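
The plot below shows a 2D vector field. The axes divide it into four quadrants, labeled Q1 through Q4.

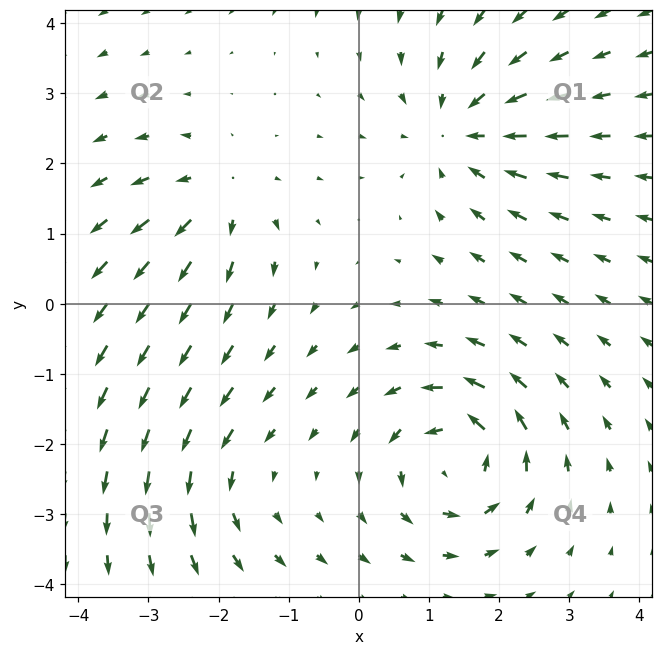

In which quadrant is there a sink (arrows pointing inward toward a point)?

Q1

The sink sits at approximately (1.5, 2.5), which lies in quadrant Q1. The divergence there is about -4, negative as expected for a sink.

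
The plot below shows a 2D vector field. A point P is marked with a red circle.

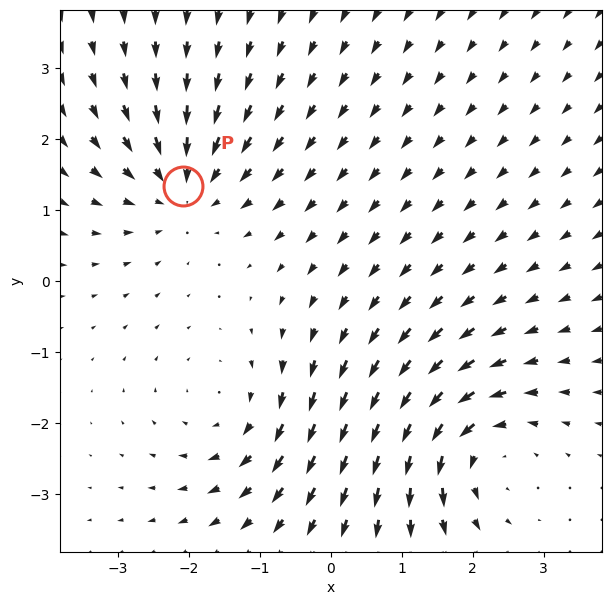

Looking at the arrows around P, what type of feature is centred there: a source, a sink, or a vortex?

At P (-2.1, 1.3) the arrows converge inward. Divergence about -4, curl ≈0 — negative divergence with near-zero curl is a sink.

sink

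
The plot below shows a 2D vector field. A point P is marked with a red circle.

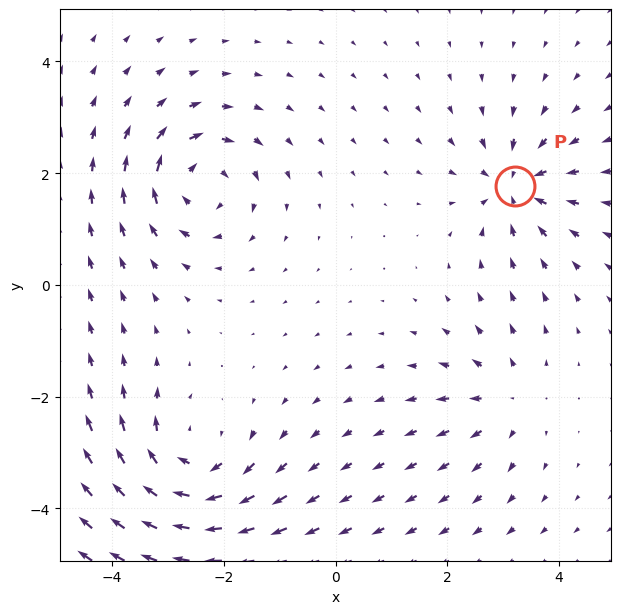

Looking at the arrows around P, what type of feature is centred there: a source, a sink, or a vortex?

At P (3.2, 1.8) the arrows converge inward. Divergence about -5, curl ≈0 — negative divergence with near-zero curl is a sink.

sink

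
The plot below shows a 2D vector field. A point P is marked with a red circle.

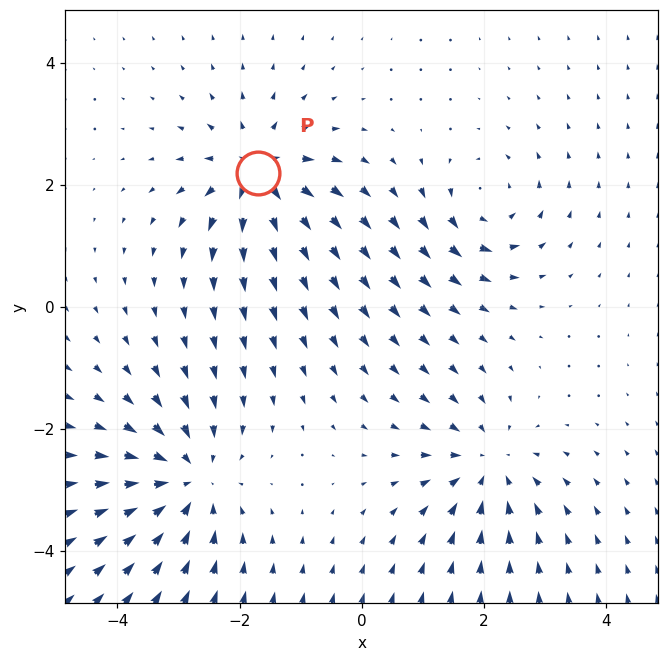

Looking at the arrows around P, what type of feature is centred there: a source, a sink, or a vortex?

At P (-1.7, 2.2) the arrows spread outward. Divergence about +5, curl ≈0 — positive divergence with near-zero curl is a source.

source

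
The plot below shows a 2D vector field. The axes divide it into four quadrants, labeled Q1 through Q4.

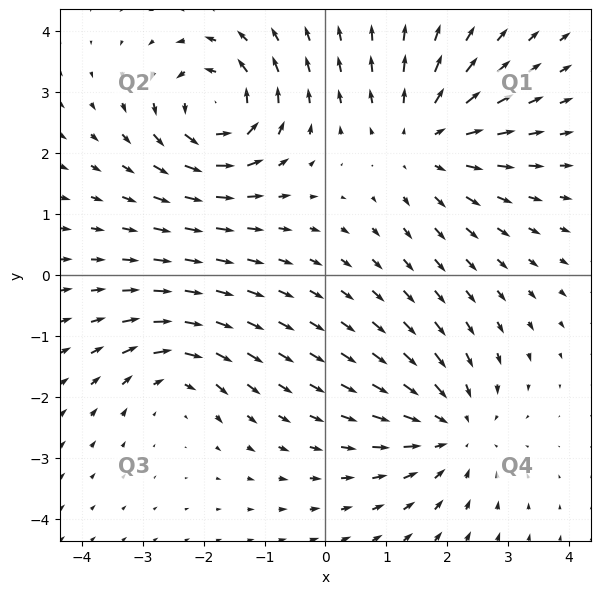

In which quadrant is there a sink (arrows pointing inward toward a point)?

Q4

The sink sits at approximately (2.1, -2.5), which lies in quadrant Q4. The divergence there is about -4, negative as expected for a sink.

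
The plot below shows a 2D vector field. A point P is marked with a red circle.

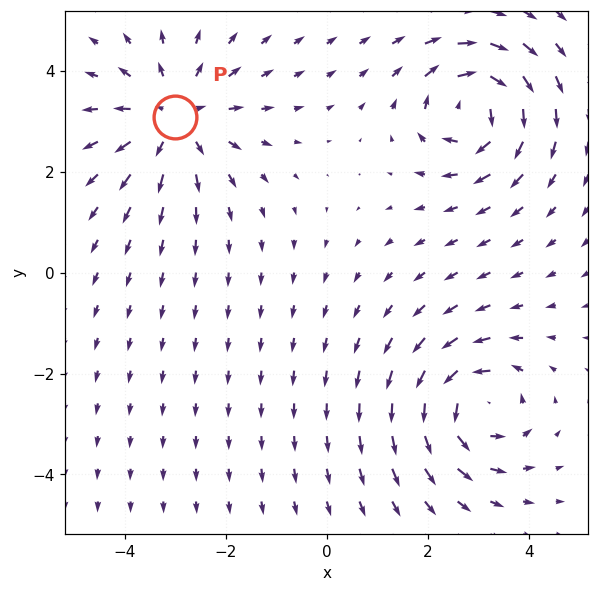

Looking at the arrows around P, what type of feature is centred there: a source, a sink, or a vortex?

At P (-3.0, 3.1) the arrows spread outward. Divergence about +3, curl ≈0 — positive divergence with near-zero curl is a source.

source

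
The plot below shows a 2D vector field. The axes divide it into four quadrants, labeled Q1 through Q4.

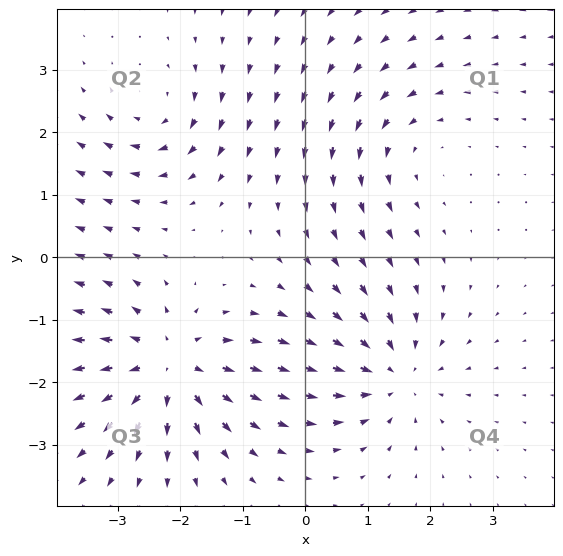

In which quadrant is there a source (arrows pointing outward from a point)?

Q3

The source sits at approximately (-2.2, -1.7), which lies in quadrant Q3. The divergence there is about +5, positive as expected for a source.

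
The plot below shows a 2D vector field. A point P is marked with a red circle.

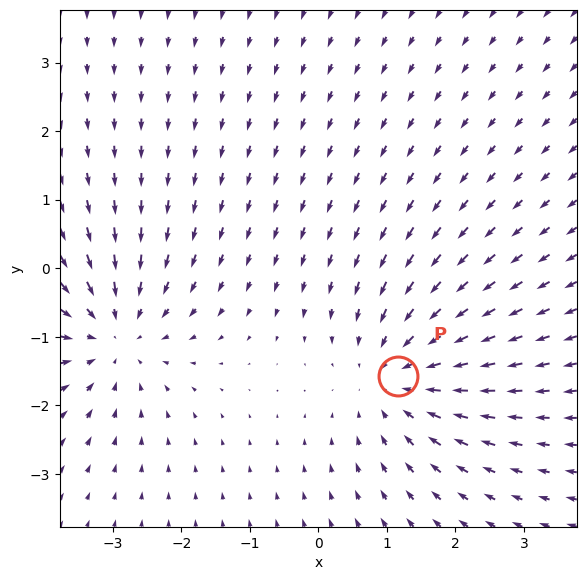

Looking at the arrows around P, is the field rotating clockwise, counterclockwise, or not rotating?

not rotating

Near P at (1.2, -1.6) the arrows show no circulation. The curl there is ≈0.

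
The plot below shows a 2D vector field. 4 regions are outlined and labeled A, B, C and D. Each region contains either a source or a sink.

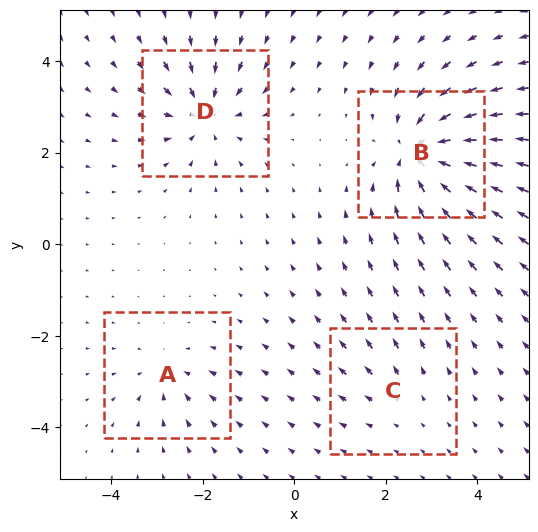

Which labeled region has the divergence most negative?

B

Divergence at each region's feature centre — A: about -4, B: about -8, C: about +2, D: about -6. Region B is most negative.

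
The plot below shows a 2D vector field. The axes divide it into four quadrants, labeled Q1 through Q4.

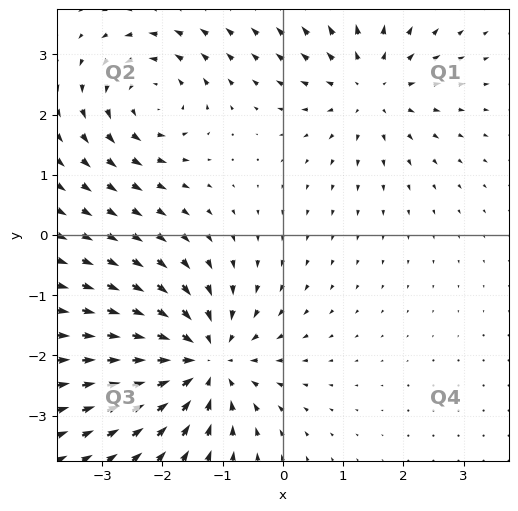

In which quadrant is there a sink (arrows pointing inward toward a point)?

Q3

The sink sits at approximately (-1.3, -2.1), which lies in quadrant Q3. The divergence there is about -5, negative as expected for a sink.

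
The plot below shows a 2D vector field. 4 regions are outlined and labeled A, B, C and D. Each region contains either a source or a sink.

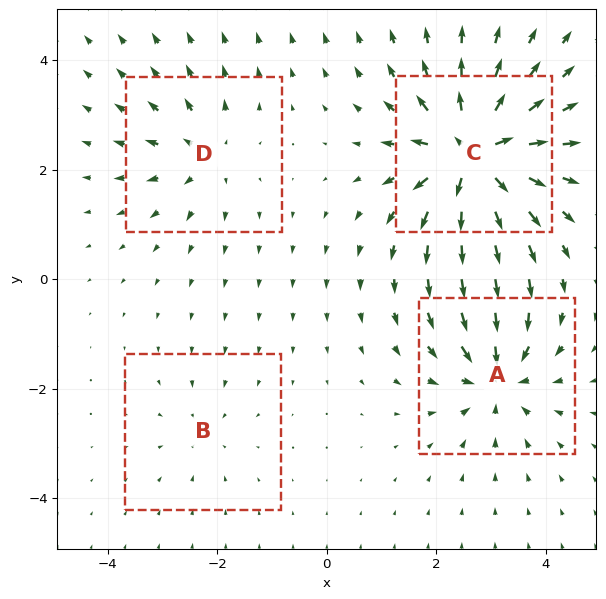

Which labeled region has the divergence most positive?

C

Divergence at each region's feature centre — A: about -6, B: about -2, C: about +9, D: about +4. Region C is most positive.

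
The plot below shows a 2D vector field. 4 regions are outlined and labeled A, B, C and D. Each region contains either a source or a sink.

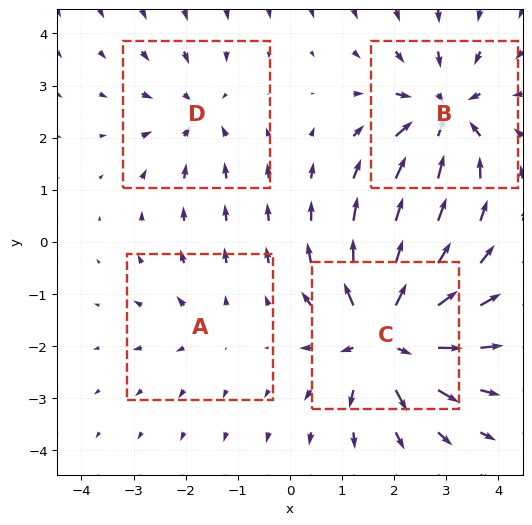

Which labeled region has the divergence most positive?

Divergence at each region's feature centre — A: about +2, B: about -6, C: about +7, D: about -4. Region C is most positive.

C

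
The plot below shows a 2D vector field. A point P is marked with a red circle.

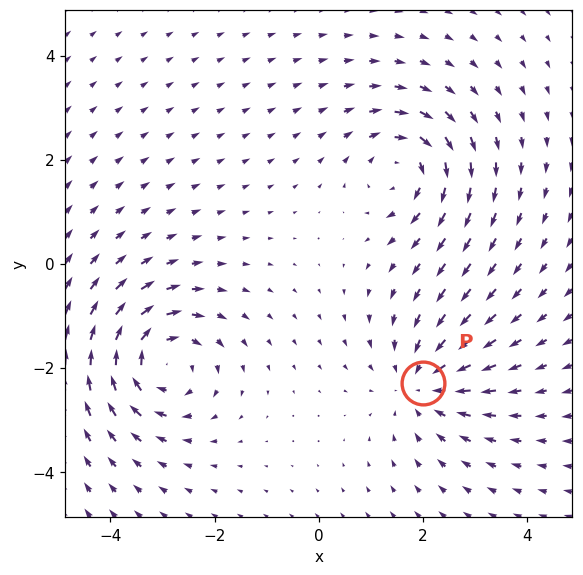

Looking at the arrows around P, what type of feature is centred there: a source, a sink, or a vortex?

At P (2.0, -2.3) the arrows converge inward. Divergence about -3, curl ≈0 — negative divergence with near-zero curl is a sink.

sink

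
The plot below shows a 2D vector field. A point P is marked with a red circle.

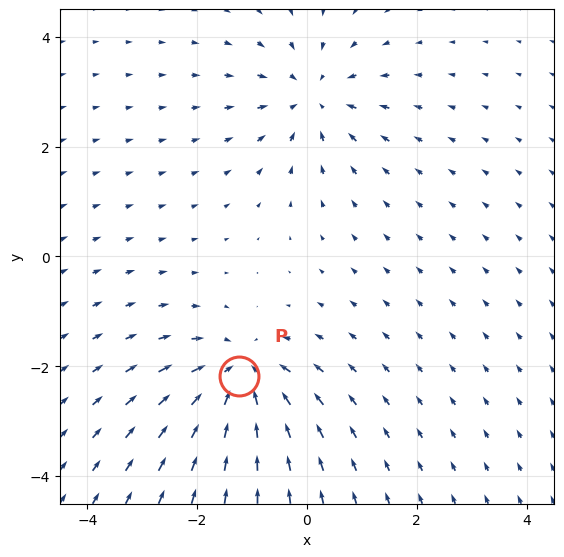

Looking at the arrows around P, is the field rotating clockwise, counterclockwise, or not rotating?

not rotating

Near P at (-1.2, -2.2) the arrows show no circulation. The curl there is ≈0.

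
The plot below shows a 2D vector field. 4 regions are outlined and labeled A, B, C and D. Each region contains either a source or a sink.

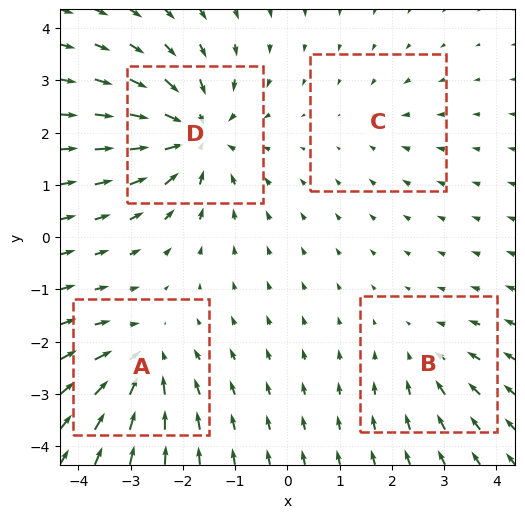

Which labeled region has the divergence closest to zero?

Divergence at each region's feature centre — A: about -5, B: about -3, C: about -2, D: about -7. Region C is closest to zero.

C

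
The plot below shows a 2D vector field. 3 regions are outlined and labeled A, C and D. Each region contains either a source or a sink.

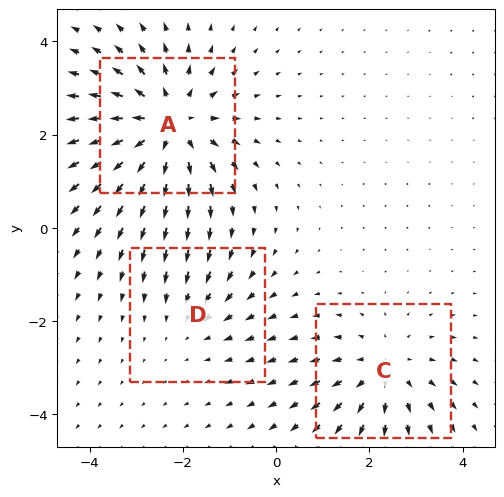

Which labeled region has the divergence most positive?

Divergence at each region's feature centre — A: about +5, C: about +3, D: about -2. Region A is most positive.

A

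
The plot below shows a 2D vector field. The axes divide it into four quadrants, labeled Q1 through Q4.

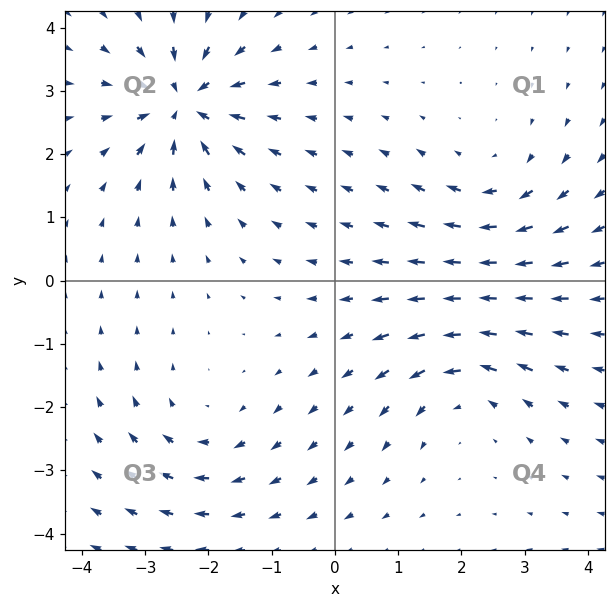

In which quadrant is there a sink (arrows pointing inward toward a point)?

The sink sits at approximately (-2.4, 2.8), which lies in quadrant Q2. The divergence there is about -7, negative as expected for a sink.

Q2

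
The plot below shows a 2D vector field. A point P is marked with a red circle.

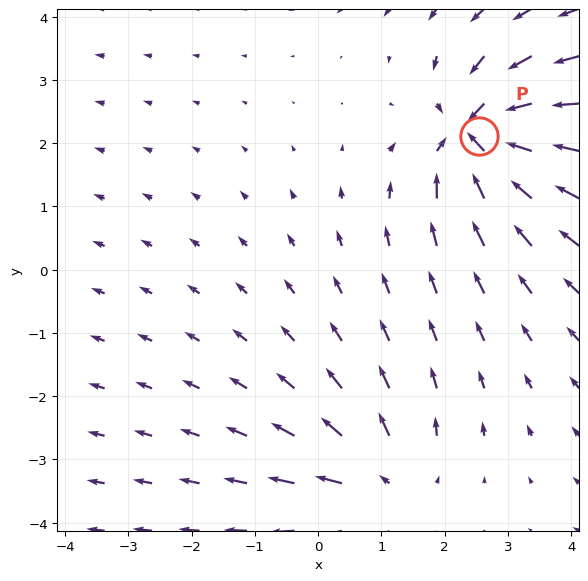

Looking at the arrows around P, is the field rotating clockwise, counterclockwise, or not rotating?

not rotating

Near P at (2.5, 2.1) the arrows show no circulation. The curl there is ≈0.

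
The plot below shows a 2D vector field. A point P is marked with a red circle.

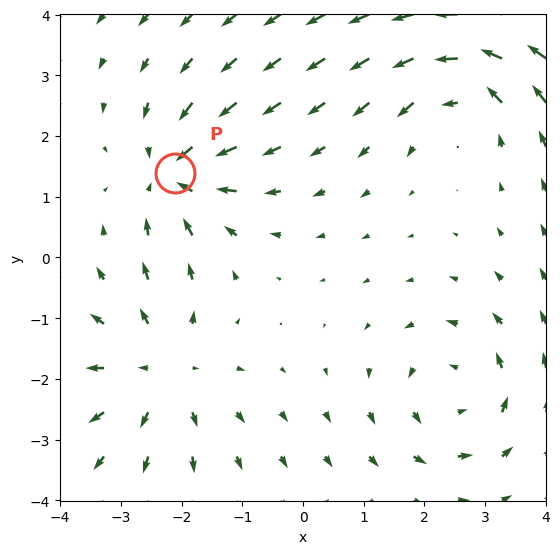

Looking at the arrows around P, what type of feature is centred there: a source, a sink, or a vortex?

sink

At P (-2.1, 1.4) the arrows converge inward. Divergence about -4, curl ≈0 — negative divergence with near-zero curl is a sink.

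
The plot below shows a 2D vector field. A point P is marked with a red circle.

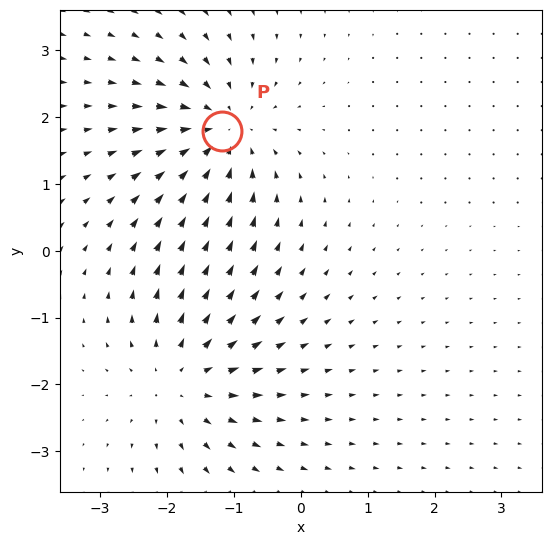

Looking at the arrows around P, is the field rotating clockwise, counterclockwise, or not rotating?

not rotating

Near P at (-1.2, 1.8) the arrows show no circulation. The curl there is ≈0.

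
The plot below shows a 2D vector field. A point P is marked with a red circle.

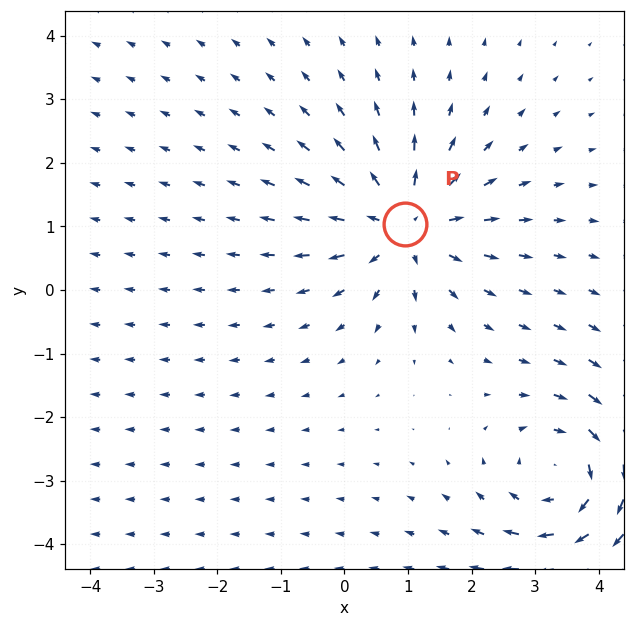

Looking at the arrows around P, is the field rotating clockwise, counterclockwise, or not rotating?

not rotating

Near P at (1.0, 1.0) the arrows show no circulation. The curl there is ≈0.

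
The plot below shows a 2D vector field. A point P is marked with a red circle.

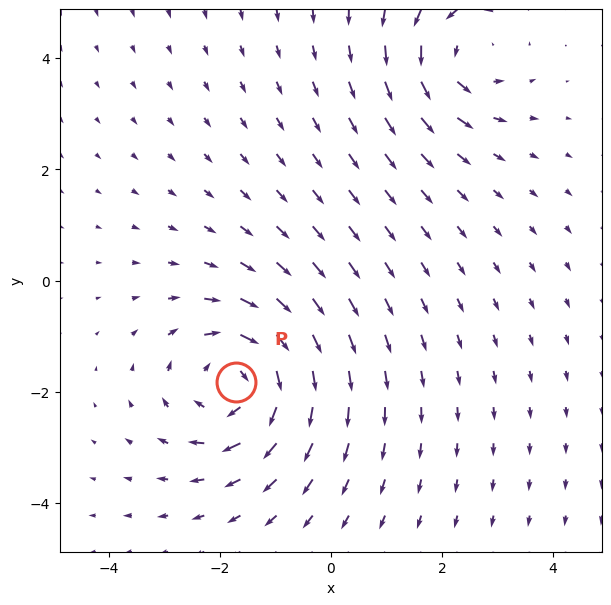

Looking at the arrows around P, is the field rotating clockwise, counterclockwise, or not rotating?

Near P at (-1.7, -1.8) the arrows circulate clockwise. The curl (z-component) there is about -5; negative curl means clockwise rotation.

clockwise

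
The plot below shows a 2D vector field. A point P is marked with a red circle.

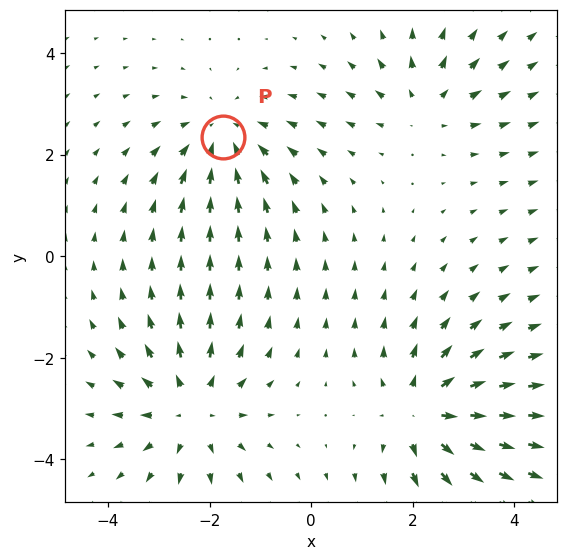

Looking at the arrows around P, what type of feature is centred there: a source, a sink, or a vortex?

sink

At P (-1.7, 2.3) the arrows converge inward. Divergence about -3, curl ≈0 — negative divergence with near-zero curl is a sink.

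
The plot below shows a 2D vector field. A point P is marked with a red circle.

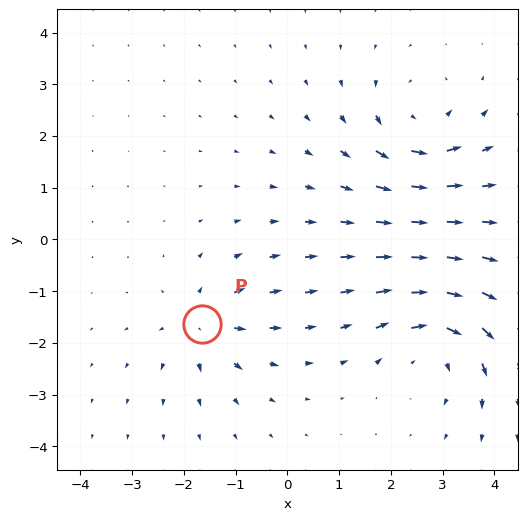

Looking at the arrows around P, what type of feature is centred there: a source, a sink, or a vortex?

At P (-1.6, -1.6) the arrows spread outward. Divergence about +4, curl ≈0 — positive divergence with near-zero curl is a source.

source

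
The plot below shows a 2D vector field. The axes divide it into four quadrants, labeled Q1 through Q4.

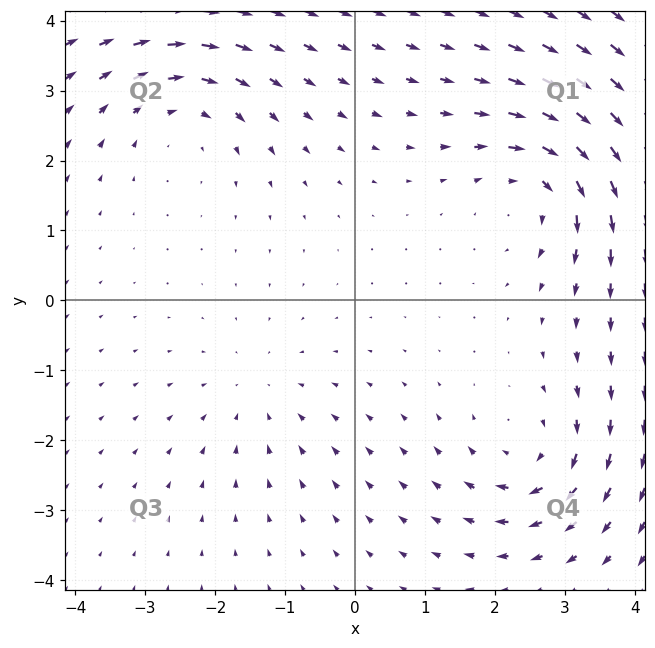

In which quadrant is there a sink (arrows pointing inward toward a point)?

Q3

The sink sits at approximately (-1.4, -1.4), which lies in quadrant Q3. The divergence there is about -2, negative as expected for a sink.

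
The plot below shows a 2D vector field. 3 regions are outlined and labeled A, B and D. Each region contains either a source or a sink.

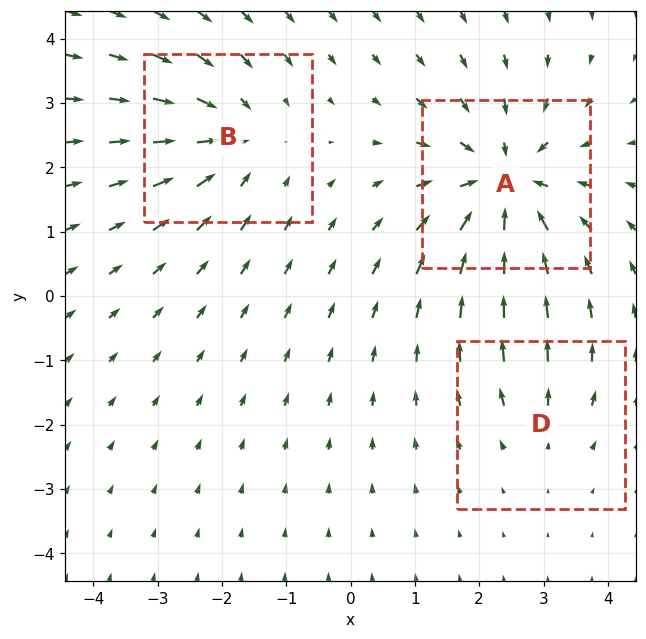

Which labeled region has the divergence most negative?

A

Divergence at each region's feature centre — A: about -5, B: about -3, D: about +2. Region A is most negative.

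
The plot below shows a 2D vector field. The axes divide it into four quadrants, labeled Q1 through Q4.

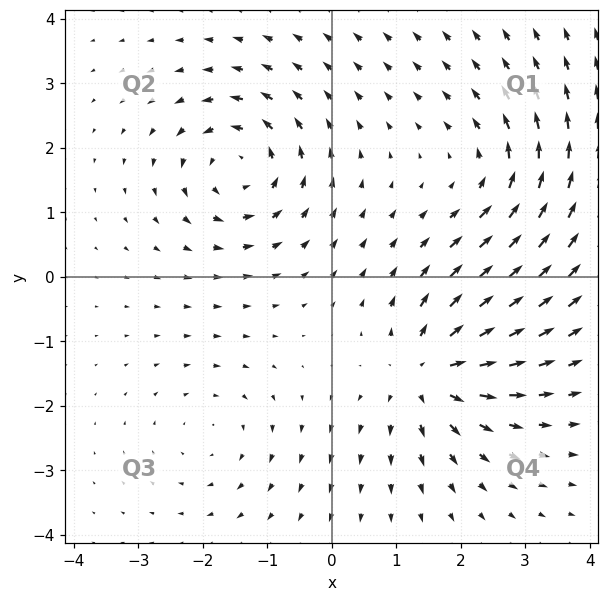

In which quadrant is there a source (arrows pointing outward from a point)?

Q4

The source sits at approximately (1.5, -1.5), which lies in quadrant Q4. The divergence there is about +6, positive as expected for a source.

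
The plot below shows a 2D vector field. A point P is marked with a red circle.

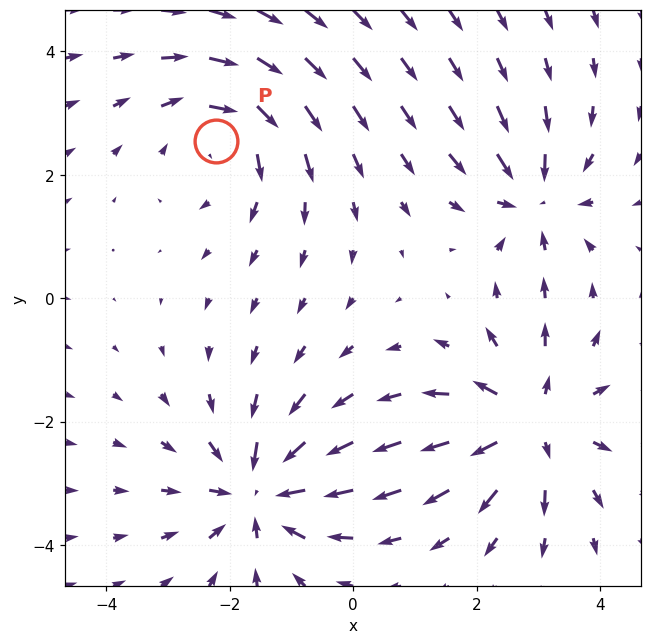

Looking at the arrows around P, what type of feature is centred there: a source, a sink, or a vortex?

vortex

At P (-2.2, 2.5) the arrows circulate clockwise. Divergence ≈0, curl about -3 — near-zero divergence with nonzero curl is a vortex.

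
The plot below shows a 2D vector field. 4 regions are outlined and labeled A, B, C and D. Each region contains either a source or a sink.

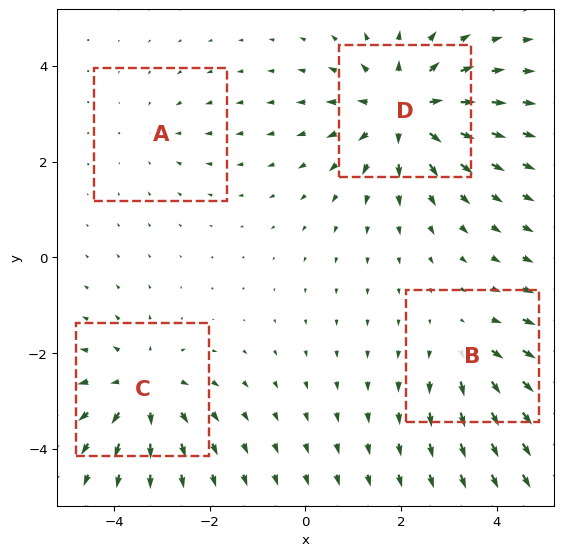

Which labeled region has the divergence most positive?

D

Divergence at each region's feature centre — A: about -2, B: about +3, C: about +4, D: about +6. Region D is most positive.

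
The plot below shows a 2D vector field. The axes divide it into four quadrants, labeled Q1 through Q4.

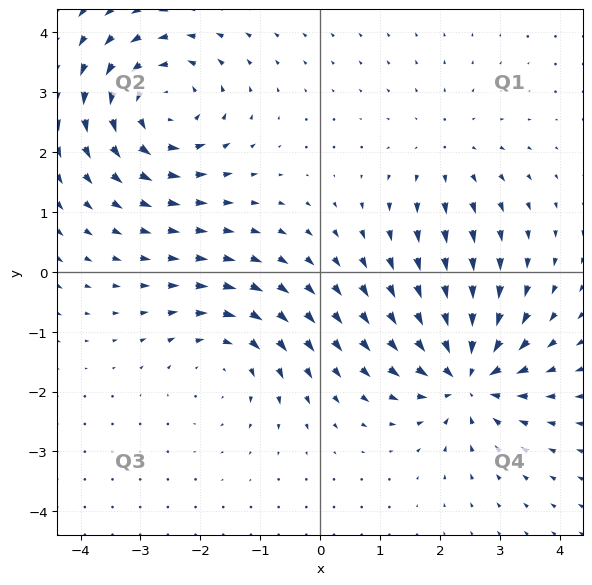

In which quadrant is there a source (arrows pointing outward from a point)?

The source sits at approximately (2.1, 2.0), which lies in quadrant Q1. The divergence there is about +3, positive as expected for a source.

Q1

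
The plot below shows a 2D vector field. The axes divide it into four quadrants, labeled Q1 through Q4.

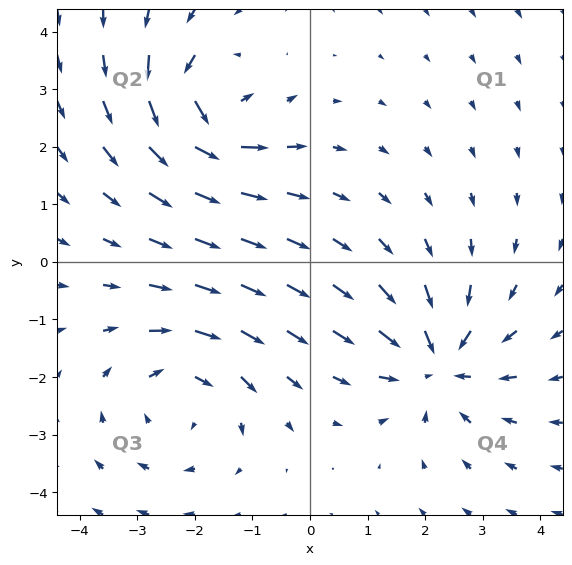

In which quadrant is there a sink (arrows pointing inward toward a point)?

The sink sits at approximately (2.2, -1.8), which lies in quadrant Q4. The divergence there is about -4, negative as expected for a sink.

Q4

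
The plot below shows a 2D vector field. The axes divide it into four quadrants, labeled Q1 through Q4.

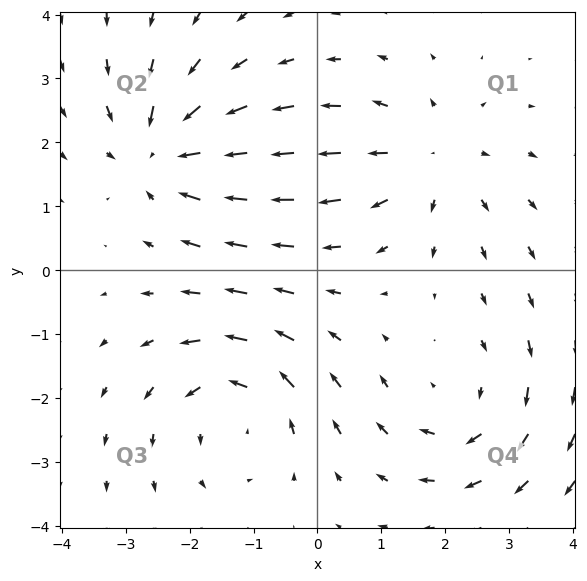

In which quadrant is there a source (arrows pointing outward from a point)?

Q1

The source sits at approximately (1.8, 1.7), which lies in quadrant Q1. The divergence there is about +4, positive as expected for a source.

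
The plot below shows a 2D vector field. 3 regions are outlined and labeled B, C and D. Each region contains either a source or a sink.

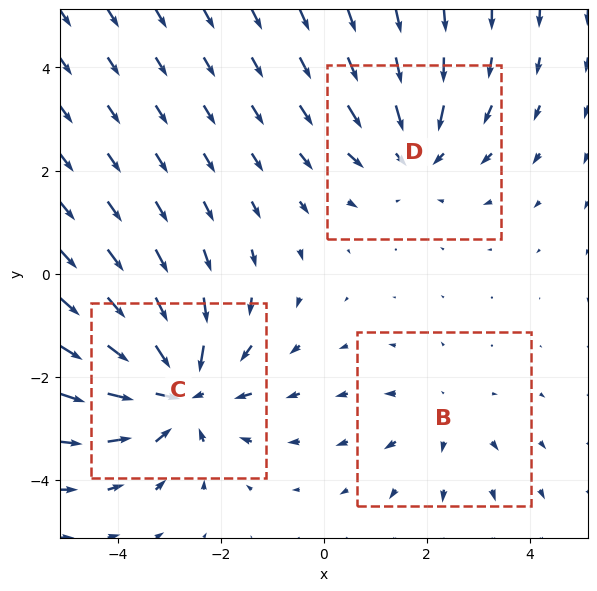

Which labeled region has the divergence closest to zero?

Divergence at each region's feature centre — B: about +2, C: about -5, D: about -3. Region B is closest to zero.

B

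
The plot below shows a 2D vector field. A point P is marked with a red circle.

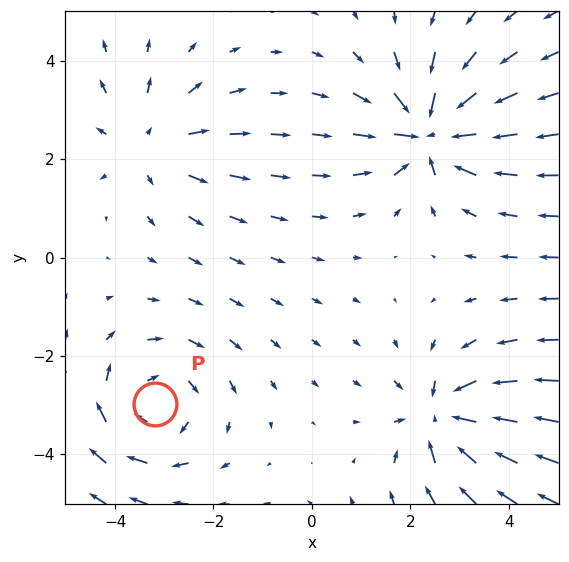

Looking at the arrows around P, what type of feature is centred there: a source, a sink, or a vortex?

At P (-3.2, -3.0) the arrows circulate clockwise. Divergence ≈0, curl about -3 — near-zero divergence with nonzero curl is a vortex.

vortex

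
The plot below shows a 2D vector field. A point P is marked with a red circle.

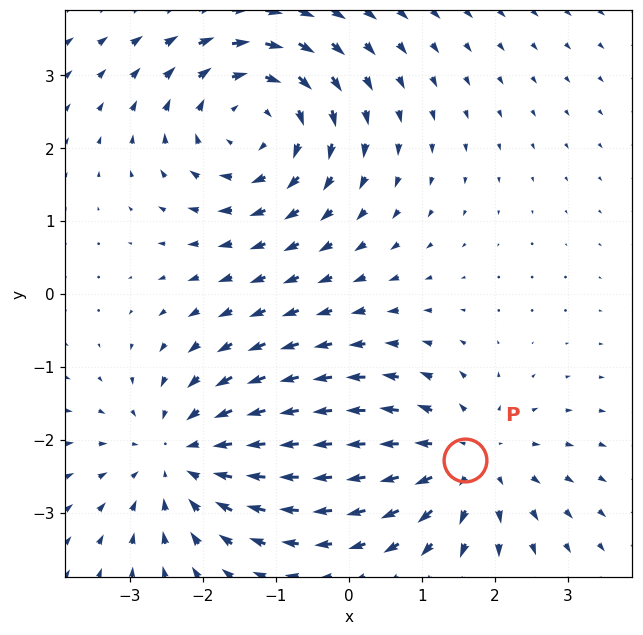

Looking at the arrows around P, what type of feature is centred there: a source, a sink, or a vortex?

source

At P (1.6, -2.3) the arrows spread outward. Divergence about +3, curl ≈0 — positive divergence with near-zero curl is a source.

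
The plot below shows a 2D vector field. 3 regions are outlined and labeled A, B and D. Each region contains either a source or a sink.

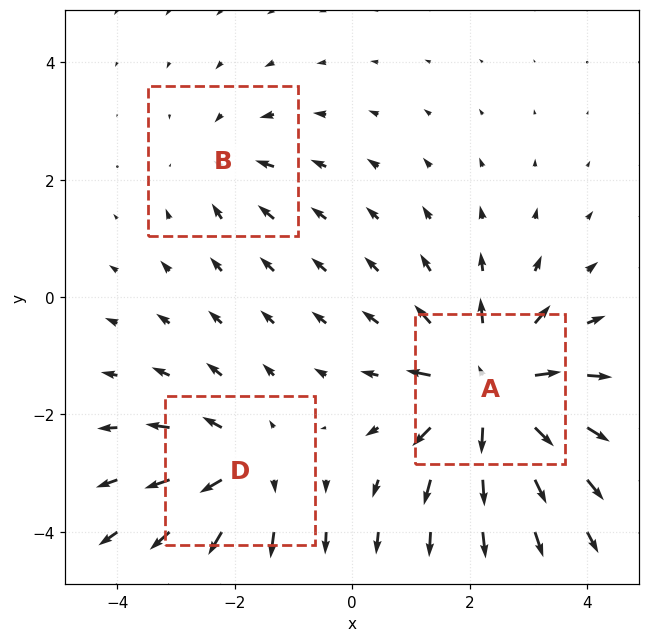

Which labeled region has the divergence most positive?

A

Divergence at each region's feature centre — A: about +6, B: about -2, D: about +3. Region A is most positive.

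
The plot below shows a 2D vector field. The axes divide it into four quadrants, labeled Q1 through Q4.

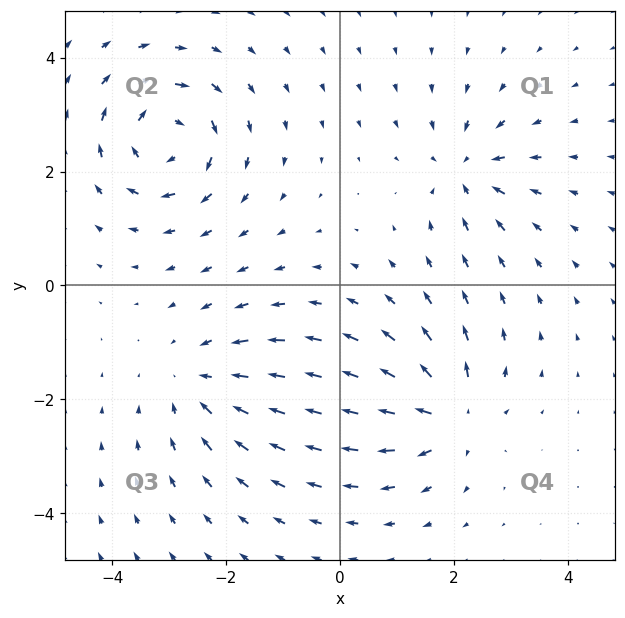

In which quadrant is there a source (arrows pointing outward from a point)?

Q4

The source sits at approximately (1.9, -2.3), which lies in quadrant Q4. The divergence there is about +5, positive as expected for a source.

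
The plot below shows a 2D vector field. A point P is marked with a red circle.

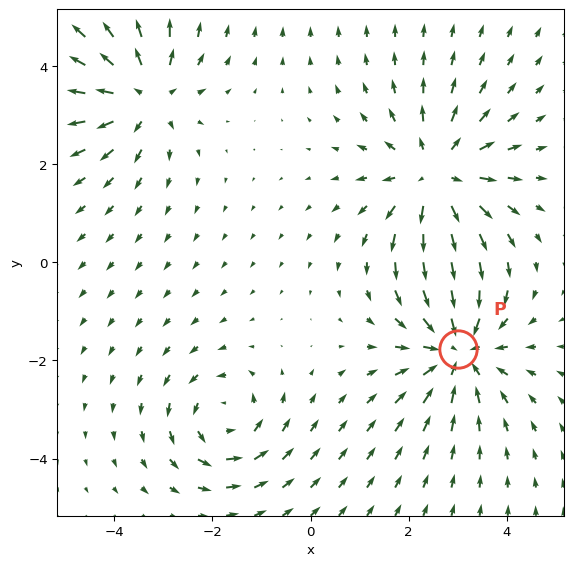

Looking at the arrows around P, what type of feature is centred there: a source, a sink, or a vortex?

At P (3.0, -1.8) the arrows converge inward. Divergence about -5, curl ≈0 — negative divergence with near-zero curl is a sink.

sink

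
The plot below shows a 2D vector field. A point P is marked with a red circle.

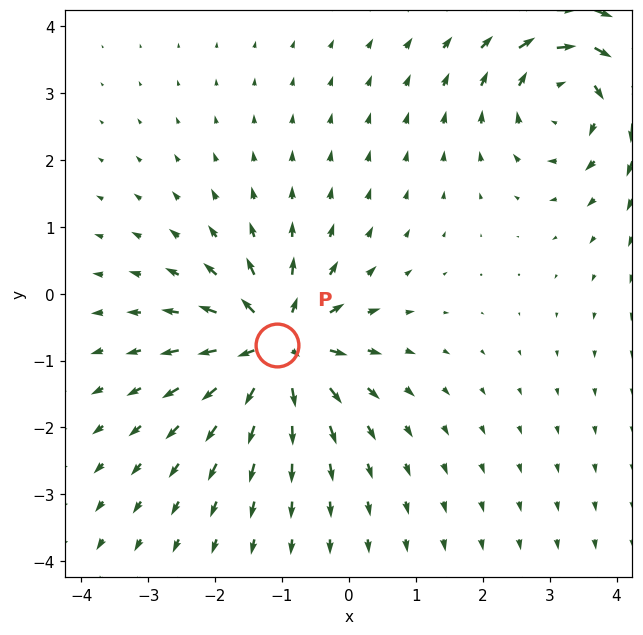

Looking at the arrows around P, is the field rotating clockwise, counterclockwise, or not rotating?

Near P at (-1.1, -0.8) the arrows show no circulation. The curl there is ≈0.

not rotating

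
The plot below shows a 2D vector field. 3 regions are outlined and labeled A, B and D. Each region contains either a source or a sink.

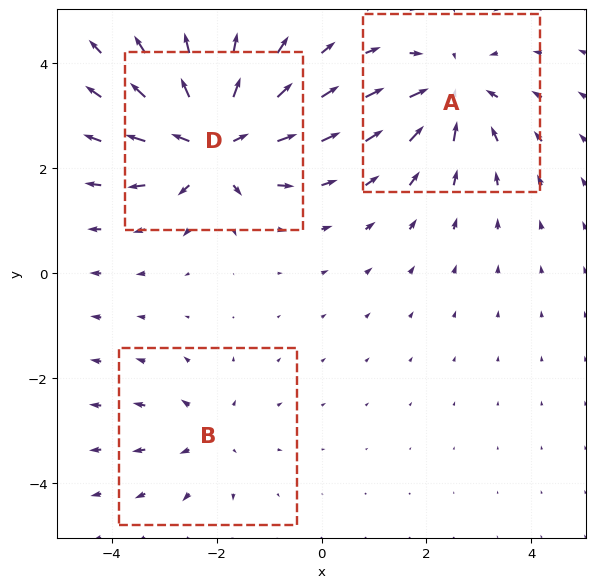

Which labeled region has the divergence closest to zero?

B

Divergence at each region's feature centre — A: about -4, B: about +2, D: about +6. Region B is closest to zero.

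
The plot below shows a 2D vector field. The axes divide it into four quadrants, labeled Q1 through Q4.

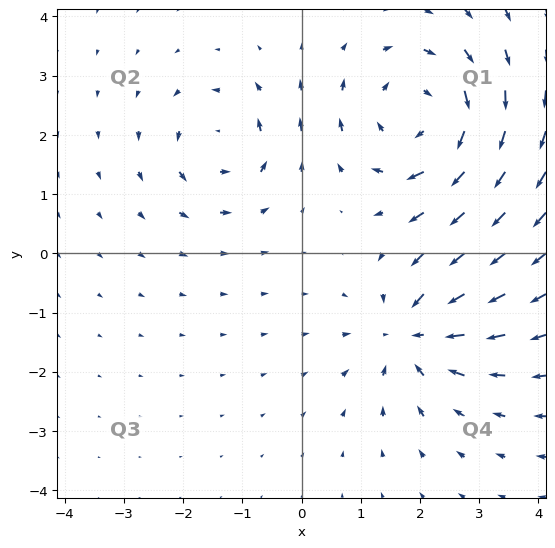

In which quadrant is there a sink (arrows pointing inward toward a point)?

The sink sits at approximately (1.9, -1.4), which lies in quadrant Q4. The divergence there is about -4, negative as expected for a sink.

Q4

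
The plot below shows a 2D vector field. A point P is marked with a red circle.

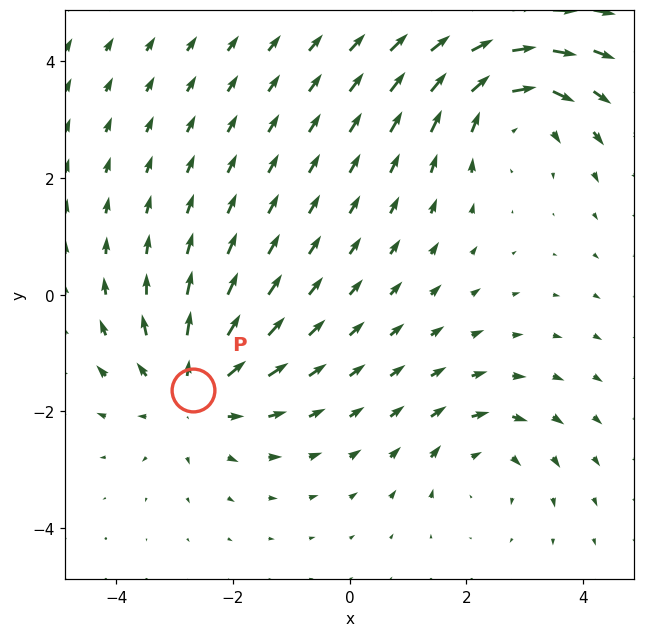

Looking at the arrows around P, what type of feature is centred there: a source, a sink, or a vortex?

source

At P (-2.7, -1.6) the arrows spread outward. Divergence about +4, curl ≈0 — positive divergence with near-zero curl is a source.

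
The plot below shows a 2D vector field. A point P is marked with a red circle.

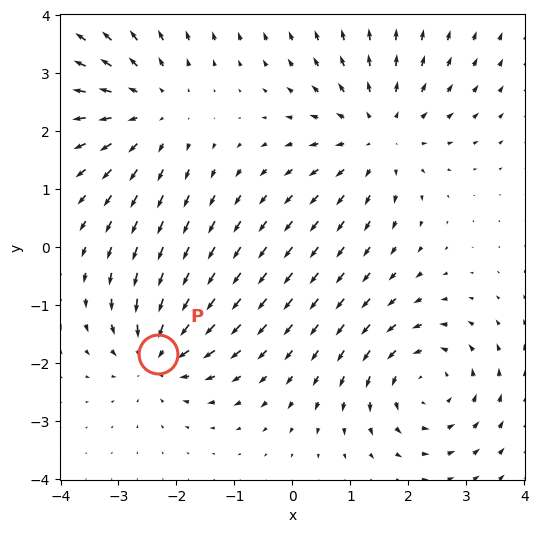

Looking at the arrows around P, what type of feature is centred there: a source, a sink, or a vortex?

sink

At P (-2.3, -1.8) the arrows converge inward. Divergence about -5, curl ≈0 — negative divergence with near-zero curl is a sink.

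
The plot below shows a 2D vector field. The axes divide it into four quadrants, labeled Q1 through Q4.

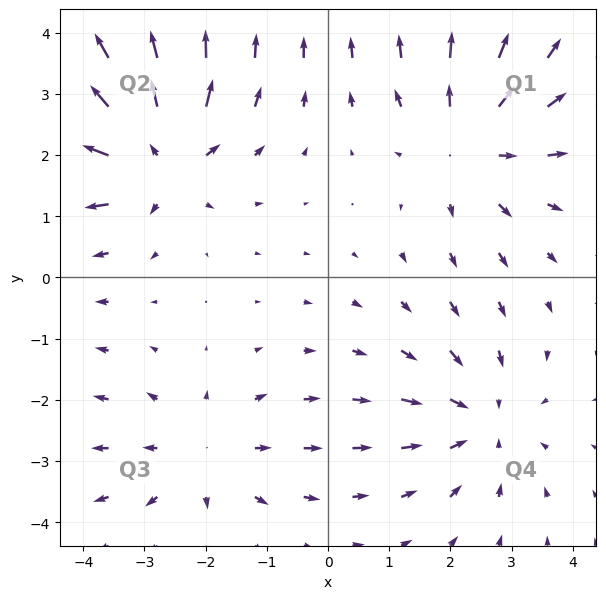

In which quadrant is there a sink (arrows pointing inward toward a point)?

Q4

The sink sits at approximately (2.5, -2.3), which lies in quadrant Q4. The divergence there is about -2, negative as expected for a sink.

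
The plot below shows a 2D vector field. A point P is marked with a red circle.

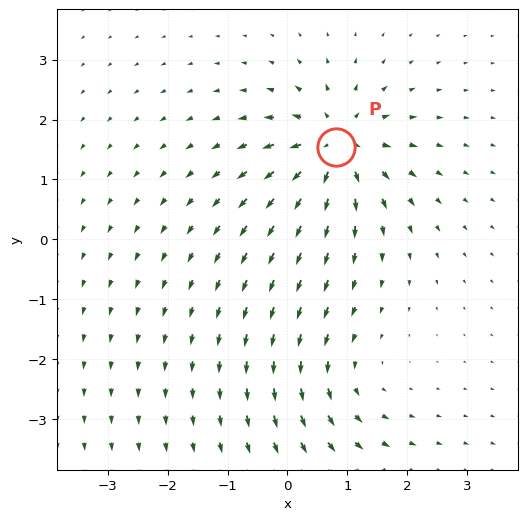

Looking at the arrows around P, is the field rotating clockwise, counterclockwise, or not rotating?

Near P at (0.8, 1.5) the arrows show no circulation. The curl there is ≈0.

not rotating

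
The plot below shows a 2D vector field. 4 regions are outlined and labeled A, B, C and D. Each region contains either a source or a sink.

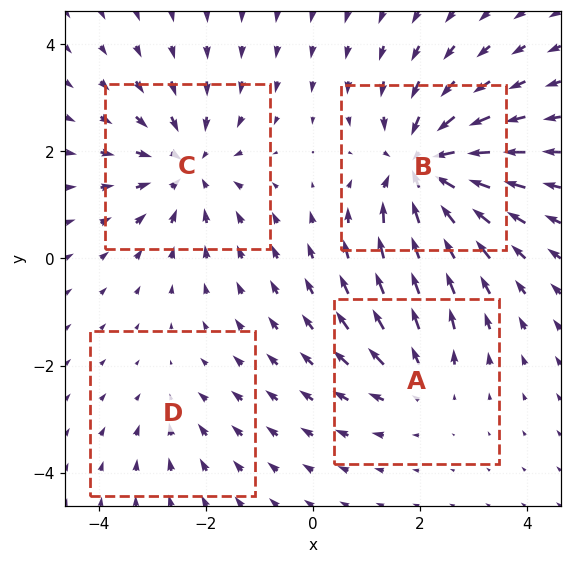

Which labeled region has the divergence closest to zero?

Divergence at each region's feature centre — A: about +3, B: about -7, C: about -5, D: about -2. Region D is closest to zero.

D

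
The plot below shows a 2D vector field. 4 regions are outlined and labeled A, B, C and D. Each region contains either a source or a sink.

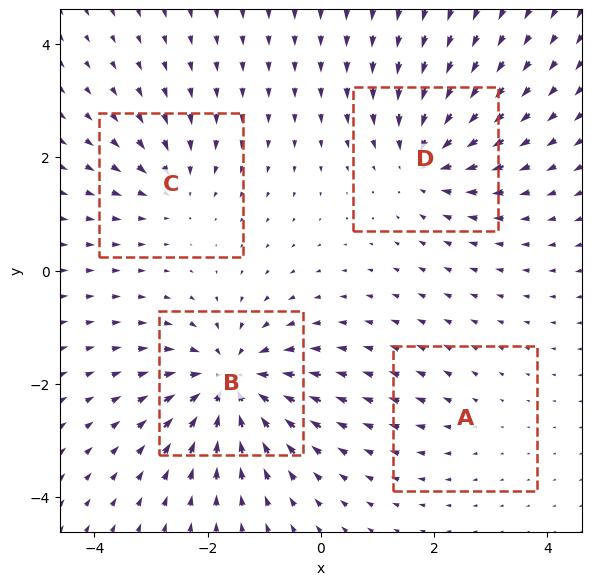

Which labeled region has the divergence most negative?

B

Divergence at each region's feature centre — A: about +2, B: about -8, C: about -4, D: about -6. Region B is most negative.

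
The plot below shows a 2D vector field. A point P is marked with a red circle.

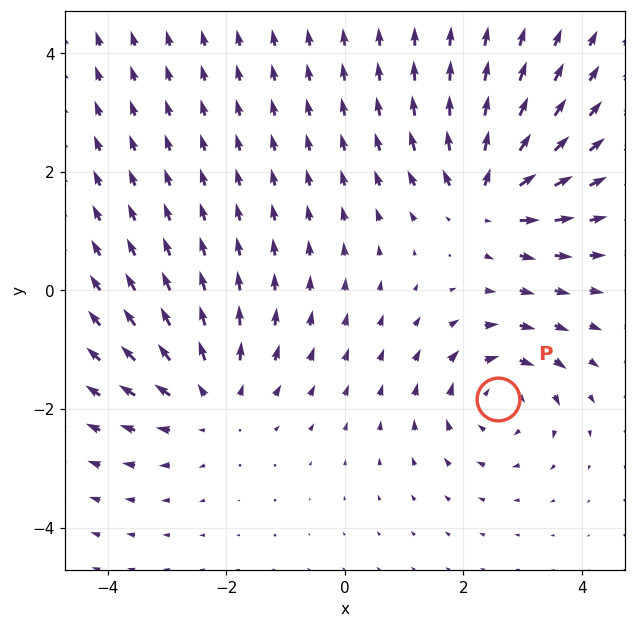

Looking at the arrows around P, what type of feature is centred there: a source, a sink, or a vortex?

At P (2.6, -1.8) the arrows circulate clockwise. Divergence ≈0, curl about -4 — near-zero divergence with nonzero curl is a vortex.

vortex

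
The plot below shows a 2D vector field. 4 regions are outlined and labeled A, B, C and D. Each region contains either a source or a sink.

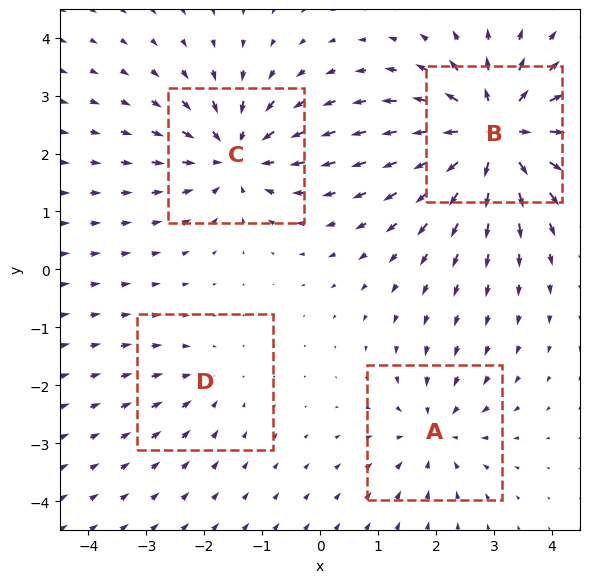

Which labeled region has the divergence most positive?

B

Divergence at each region's feature centre — A: about -4, B: about +8, C: about -6, D: about -2. Region B is most positive.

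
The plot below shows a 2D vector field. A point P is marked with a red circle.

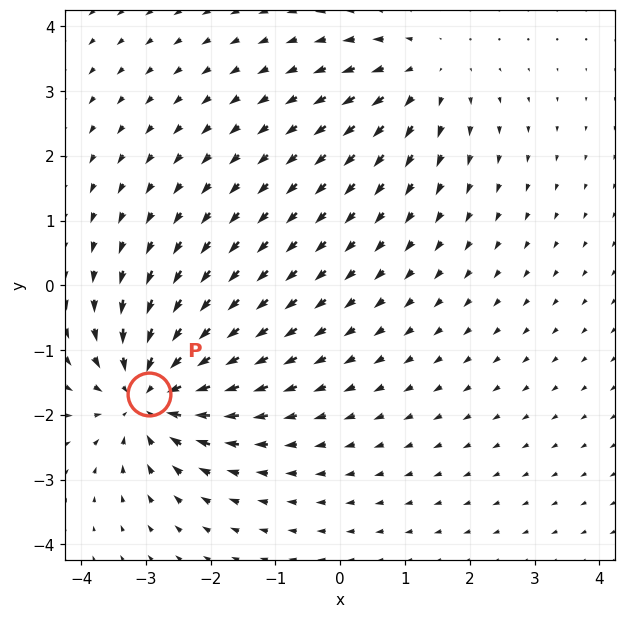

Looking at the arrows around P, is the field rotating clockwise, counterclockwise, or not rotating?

not rotating

Near P at (-3.0, -1.7) the arrows show no circulation. The curl there is ≈0.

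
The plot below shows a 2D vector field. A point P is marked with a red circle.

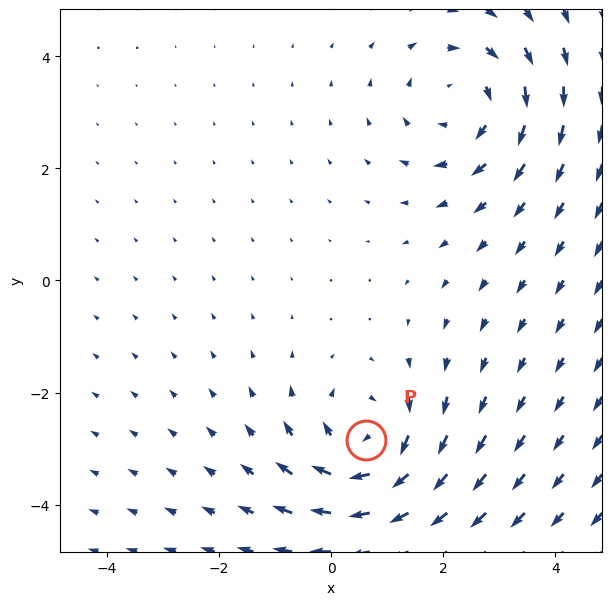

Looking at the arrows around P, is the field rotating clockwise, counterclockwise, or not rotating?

clockwise

Near P at (0.6, -2.8) the arrows circulate clockwise. The curl (z-component) there is about -6; negative curl means clockwise rotation.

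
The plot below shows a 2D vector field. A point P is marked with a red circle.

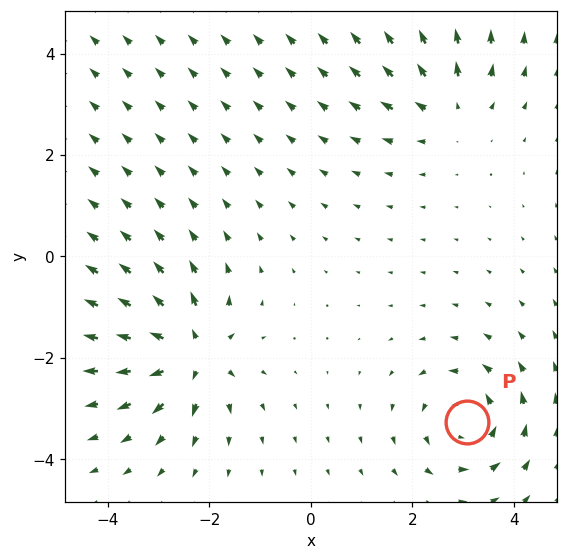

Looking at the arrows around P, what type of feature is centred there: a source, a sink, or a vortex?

At P (3.1, -3.3) the arrows circulate counterclockwise. Divergence ≈0, curl about +4 — near-zero divergence with nonzero curl is a vortex.

vortex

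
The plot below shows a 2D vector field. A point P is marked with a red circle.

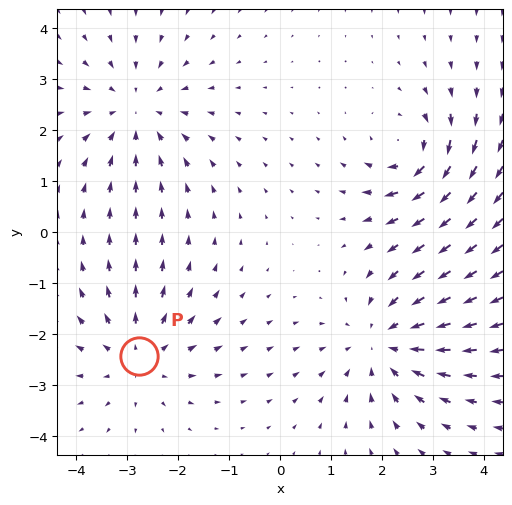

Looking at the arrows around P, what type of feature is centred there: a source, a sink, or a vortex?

At P (-2.8, -2.4) the arrows spread outward. Divergence about +4, curl ≈0 — positive divergence with near-zero curl is a source.

source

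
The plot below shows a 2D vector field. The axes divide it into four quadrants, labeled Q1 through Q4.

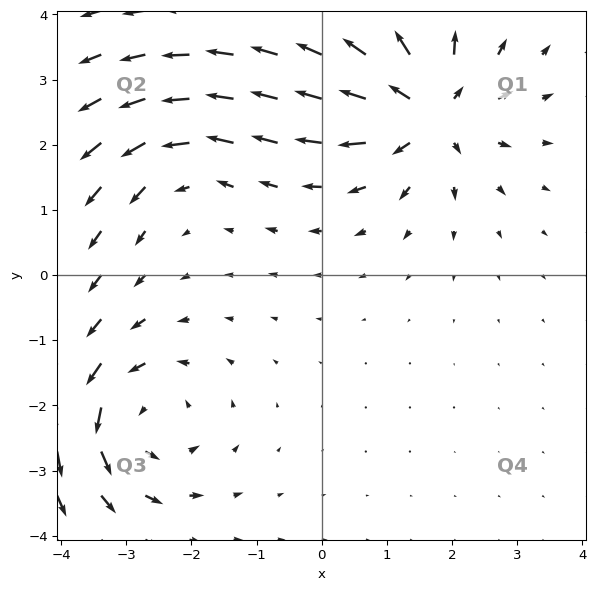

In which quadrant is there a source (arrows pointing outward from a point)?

The source sits at approximately (1.6, 2.5), which lies in quadrant Q1. The divergence there is about +6, positive as expected for a source.

Q1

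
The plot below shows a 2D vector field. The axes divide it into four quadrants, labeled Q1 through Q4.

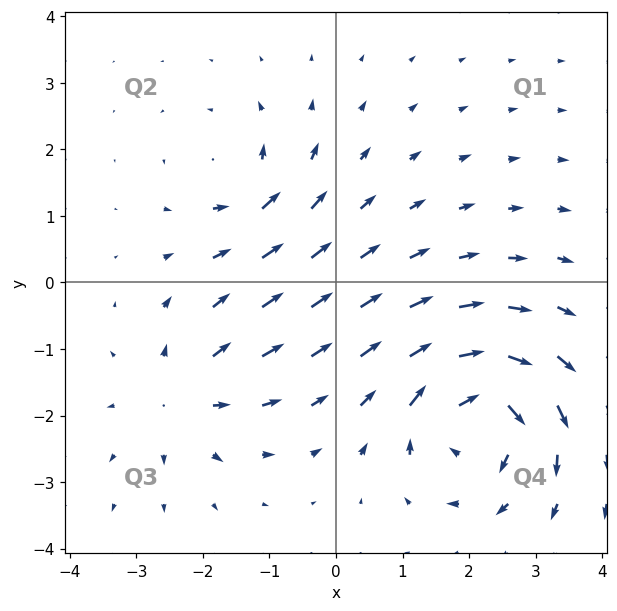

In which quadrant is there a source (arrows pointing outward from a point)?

Q3

The source sits at approximately (-2.3, -1.7), which lies in quadrant Q3. The divergence there is about +4, positive as expected for a source.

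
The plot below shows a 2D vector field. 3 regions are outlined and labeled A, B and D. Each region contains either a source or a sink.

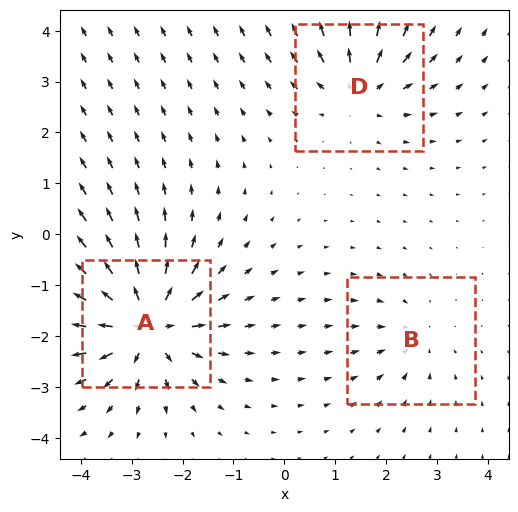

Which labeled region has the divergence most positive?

Divergence at each region's feature centre — A: about +6, B: about -2, D: about +4. Region A is most positive.

A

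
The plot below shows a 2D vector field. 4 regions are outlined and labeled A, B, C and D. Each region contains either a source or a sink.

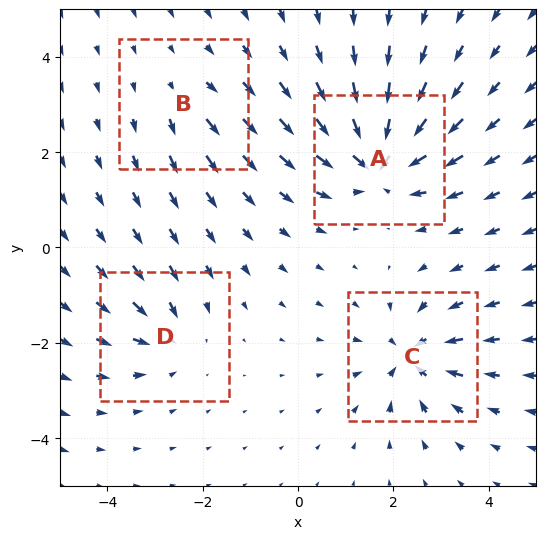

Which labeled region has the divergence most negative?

Divergence at each region's feature centre — A: about -8, B: about +2, C: about -6, D: about -4. Region A is most negative.

A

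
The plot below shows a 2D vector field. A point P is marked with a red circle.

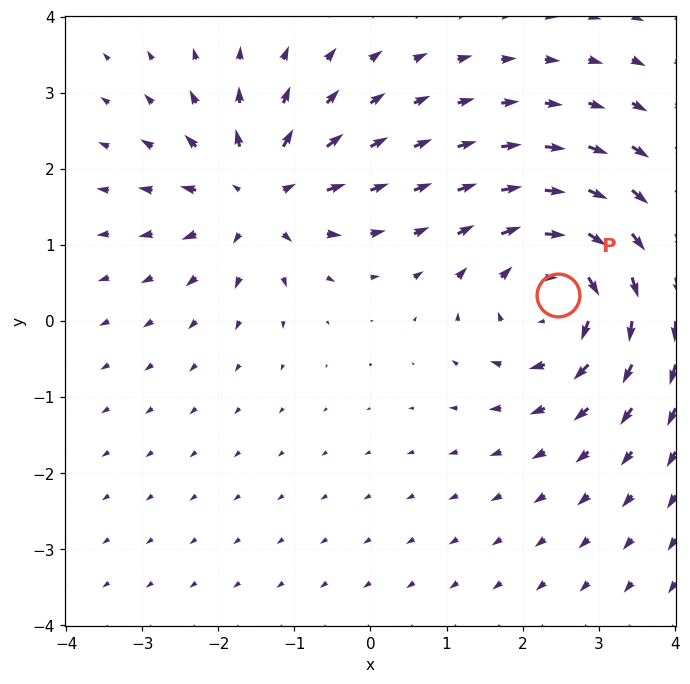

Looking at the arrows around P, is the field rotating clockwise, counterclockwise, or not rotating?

Near P at (2.5, 0.3) the arrows circulate clockwise. The curl (z-component) there is about -5; negative curl means clockwise rotation.

clockwise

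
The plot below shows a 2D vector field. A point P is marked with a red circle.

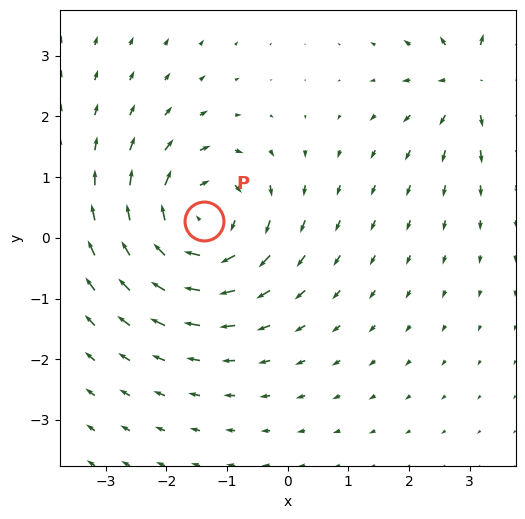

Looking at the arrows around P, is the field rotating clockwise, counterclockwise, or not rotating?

Near P at (-1.4, 0.3) the arrows circulate clockwise. The curl (z-component) there is about -5; negative curl means clockwise rotation.

clockwise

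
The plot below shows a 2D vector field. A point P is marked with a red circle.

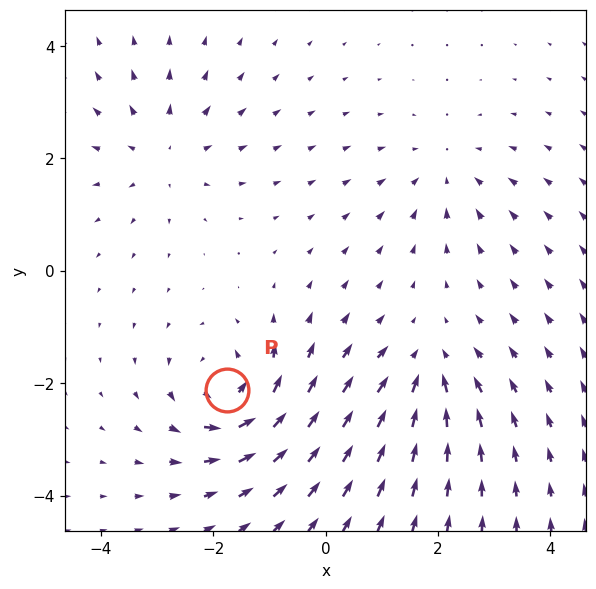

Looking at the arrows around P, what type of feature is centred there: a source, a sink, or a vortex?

vortex

At P (-1.8, -2.1) the arrows circulate counterclockwise. Divergence ≈0, curl about +6 — near-zero divergence with nonzero curl is a vortex.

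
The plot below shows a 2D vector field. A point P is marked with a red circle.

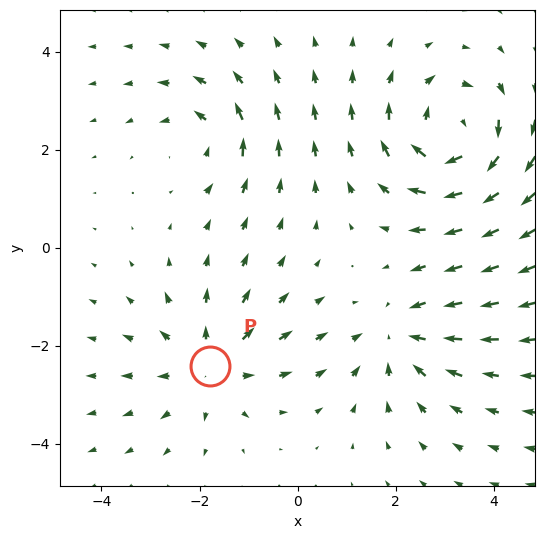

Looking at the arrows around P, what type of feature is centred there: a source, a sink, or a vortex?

At P (-1.8, -2.4) the arrows spread outward. Divergence about +3, curl ≈0 — positive divergence with near-zero curl is a source.

source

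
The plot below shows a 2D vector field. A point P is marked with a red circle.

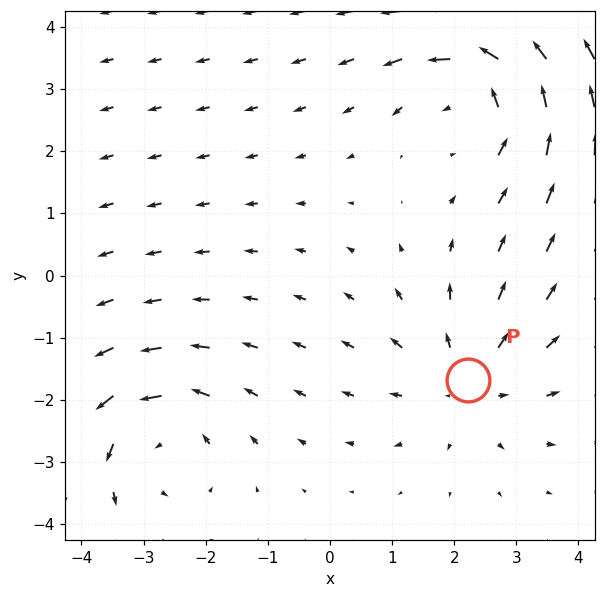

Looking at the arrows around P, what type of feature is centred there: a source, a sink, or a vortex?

At P (2.2, -1.7) the arrows spread outward. Divergence about +2, curl ≈0 — positive divergence with near-zero curl is a source.

source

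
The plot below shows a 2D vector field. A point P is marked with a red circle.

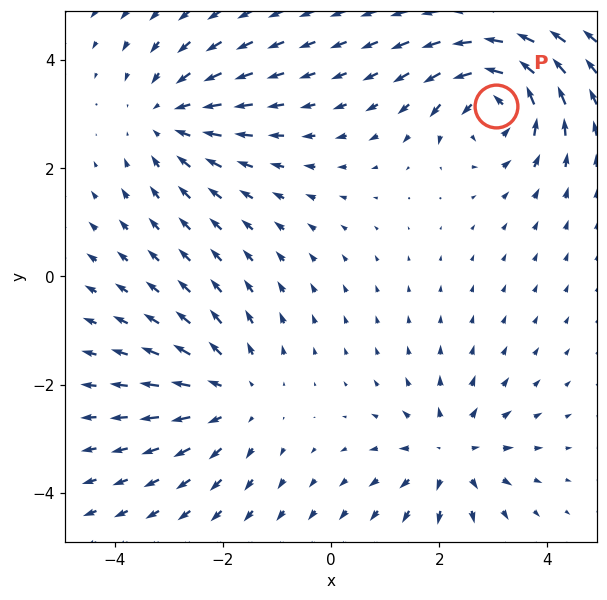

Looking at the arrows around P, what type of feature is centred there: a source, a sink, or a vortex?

vortex

At P (3.0, 3.2) the arrows circulate counterclockwise. Divergence ≈0, curl about +7 — near-zero divergence with nonzero curl is a vortex.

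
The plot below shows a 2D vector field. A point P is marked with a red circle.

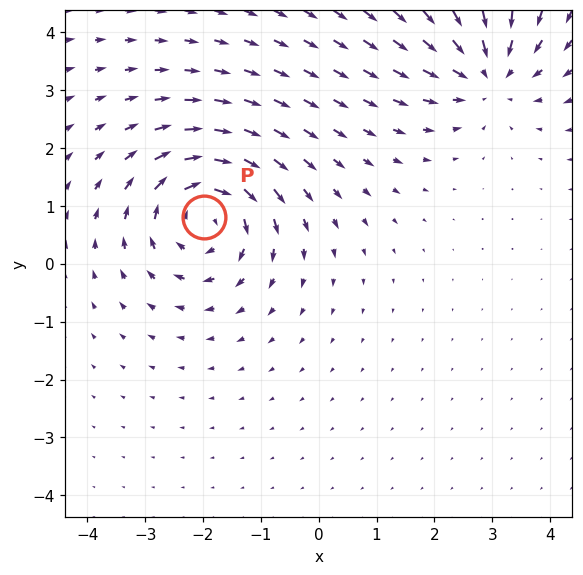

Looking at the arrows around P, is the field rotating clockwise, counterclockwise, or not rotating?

clockwise

Near P at (-2.0, 0.8) the arrows circulate clockwise. The curl (z-component) there is about -5; negative curl means clockwise rotation.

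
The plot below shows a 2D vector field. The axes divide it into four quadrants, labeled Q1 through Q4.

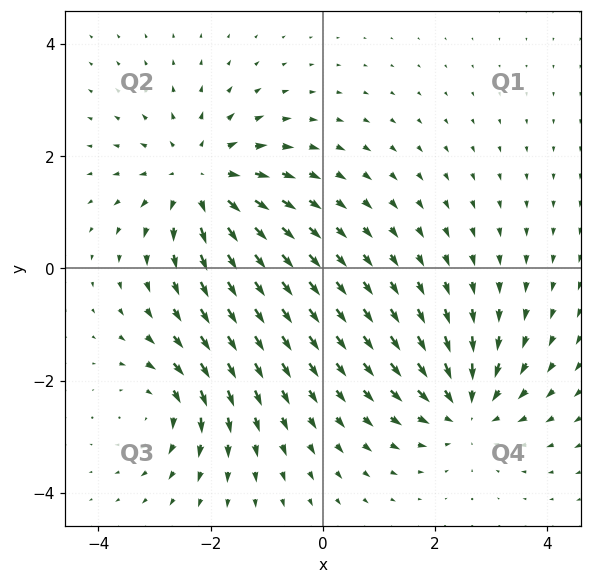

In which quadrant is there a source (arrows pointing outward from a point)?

Q2

The source sits at approximately (-2.2, 1.6), which lies in quadrant Q2. The divergence there is about +5, positive as expected for a source.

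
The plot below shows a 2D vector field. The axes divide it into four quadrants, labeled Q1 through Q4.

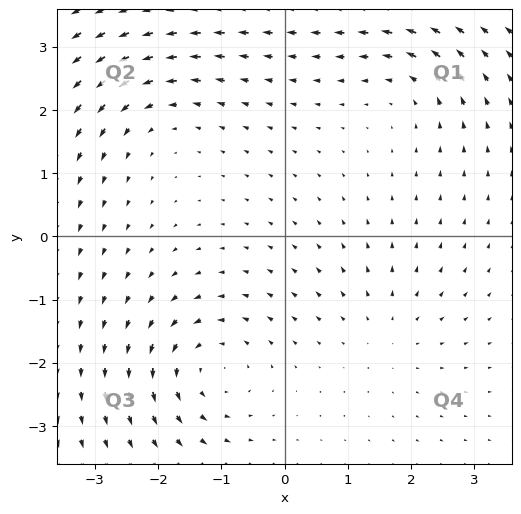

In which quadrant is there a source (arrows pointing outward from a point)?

The source sits at approximately (1.6, -1.5), which lies in quadrant Q4. The divergence there is about +3, positive as expected for a source.

Q4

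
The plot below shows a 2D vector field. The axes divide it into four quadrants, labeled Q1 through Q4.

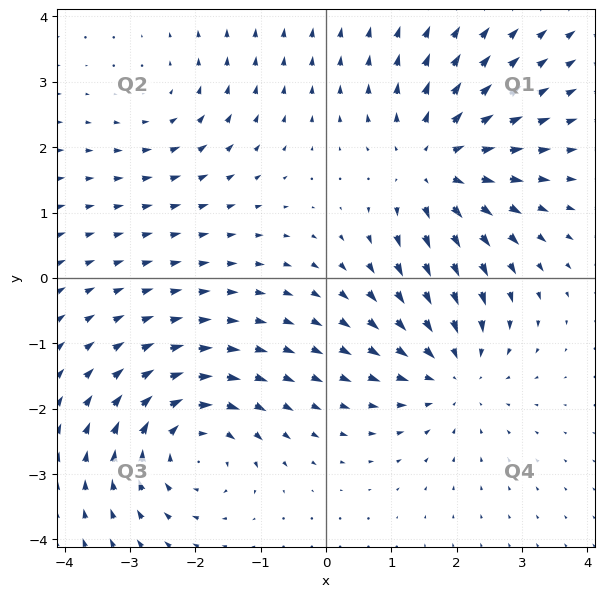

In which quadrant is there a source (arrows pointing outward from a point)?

The source sits at approximately (1.7, 1.7), which lies in quadrant Q1. The divergence there is about +5, positive as expected for a source.

Q1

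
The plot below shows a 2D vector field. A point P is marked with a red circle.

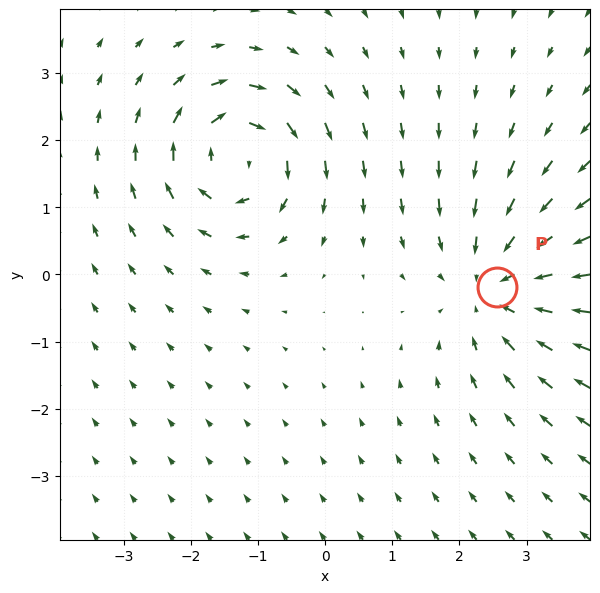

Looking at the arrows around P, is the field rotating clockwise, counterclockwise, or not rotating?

Near P at (2.6, -0.2) the arrows show no circulation. The curl there is ≈0.

not rotating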